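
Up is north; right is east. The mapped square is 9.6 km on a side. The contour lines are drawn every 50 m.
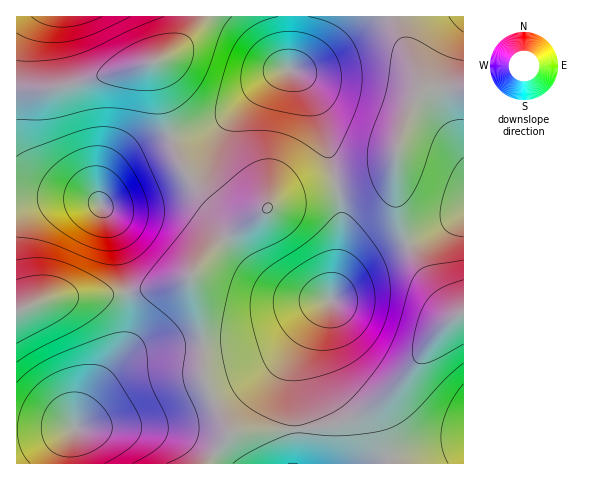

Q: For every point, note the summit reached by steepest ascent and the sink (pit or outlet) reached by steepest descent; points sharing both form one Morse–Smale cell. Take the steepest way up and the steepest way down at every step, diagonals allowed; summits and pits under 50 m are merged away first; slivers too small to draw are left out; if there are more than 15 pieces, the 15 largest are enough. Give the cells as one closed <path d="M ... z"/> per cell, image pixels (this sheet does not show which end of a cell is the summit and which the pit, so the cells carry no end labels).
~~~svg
<path d="M336 186l-34 7-28 10-52 38-22 22-9 13 0 8 12 49 1 43 7 20 19 38 66-6-4-33 0-23 3-10 16-35 20-27 8-42 3-47z"/><path d="M190 276l-15 7-48 10 2 15-2 33-8 15-27 37-13 25-11 28 0 18 139 0 21-27 0-9-17-32-7-20-1-43z"/><path d="M407 244l-29 14-23 16-31 33-13 20-14 28-5 17 0 23 5 34 39-5 20-8 19-12 25-21 41-54 18-15-4 0-18-21z"/><path d="M395 16l-103 1-3 52 11 7 15 25 8 24 14 61 40-10 9-5 8-7 9-37 18-35-1-11-22-52z"/><path d="M153 63l-92 24-45 3 1 112 64-3 18 5 9-25 18-21 24-14 21-7z"/><path d="M291 70l-8 1-11 6-56 47-45 14 6 19 14 23 29 31 9 6 10 2 10-1 14-6 20-13 54-13-20-80-13-24z"/><path d="M126 292l-73 6-37 14 1 152 50-1 3-22 9-23 13-25 27-37 8-15 2-33z"/><path d="M171 137l-21 7-24 14-16 17-9 20-1 8 12 21 4 14 11 54 34-5 27-9 34-37 37-26-20 4-10-2-9-6-20-19-15-20-8-15z"/><path d="M463 312l-9 5-13 12-41 54-25 21-19 12-20 8-38 5-1 34 79 1 24-10 63-12z"/><path d="M292 16l-94 1-3 11-10 13-17 15-14 6 18 75 25-5 19-8 51-44 22-11 3-33z"/><path d="M197 16l-180 0-1 73 30 1 15-3 101-28 23-18 12-17z"/><path d="M81 199l-38 0-27 3 1 109 36-13 74-6-6-35-9-33-13-20z"/><path d="M463 88l-28 0-11 4-9 10-12 25-7 26-1 36 4 28 10 27 31-16 24-15z"/><path d="M396 158l-2 6-8 7-9 5-40 11 5 24 0 28-10 61 22-25 11-9 43-23-10-32-3-22z"/><path d="M463 16l-68 1 3 12 22 52 0 14 6-4 9-3 29 0z"/>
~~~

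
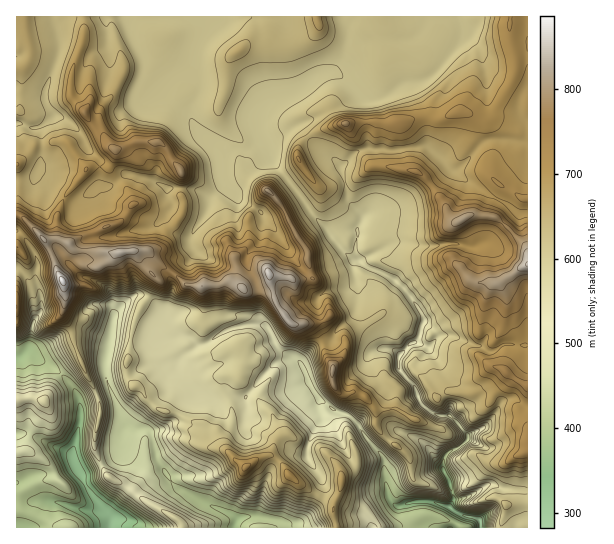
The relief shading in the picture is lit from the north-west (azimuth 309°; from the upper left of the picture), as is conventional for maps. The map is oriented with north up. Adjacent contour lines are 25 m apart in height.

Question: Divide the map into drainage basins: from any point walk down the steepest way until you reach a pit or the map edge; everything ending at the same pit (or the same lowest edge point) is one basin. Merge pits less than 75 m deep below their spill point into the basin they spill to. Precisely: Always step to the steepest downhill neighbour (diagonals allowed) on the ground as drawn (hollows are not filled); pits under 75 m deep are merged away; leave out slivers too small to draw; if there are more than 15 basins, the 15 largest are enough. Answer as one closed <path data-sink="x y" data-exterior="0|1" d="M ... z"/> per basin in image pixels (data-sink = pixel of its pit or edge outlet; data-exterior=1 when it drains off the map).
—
<path data-sink="479 519" data-exterior="0" d="M527 16l-510 0-1 227 11-14 7-1 11 12 17 0 15 11 33 2 24-2 23 28-9 19-7 8-8 19-6 37 0 11 2 8 10 6 19 22 19 4 13 8 11 3 3 6 0 8 7 9 18 5 16 15 20-11 8 0 4 3 10 14 12 11 19 12 17 7-2 14 4 11 190 0z"/><path data-sink="234 527" data-exterior="1" d="M58 239l-12 1-1 2 10 19 2 12 7 10 1 20-4 11 11 17 7 26 21 46 0 14-5 20 0 12 12 26 26 16 14 12 30 16 6 9 152 0-2-11 2-14-17-7-19-12-12-11-10-14-4-3-8 0-20 11-16-15-18-5-7-9 0-8-3-6-11-3-13-8-19-4-19-22-10-6-2-8 0-11 6-37 8-19 7-8 9-19-23-28-16 2-41-2-10-8z"/><path data-sink="110 527" data-exterior="1" d="M34 228l-7 1-8 9-3 7 0 2 9 10 0 6-9 15 0 249 166 1-1-5-4-4-30-16-26-20-12-6-10-18-4-10 0-12 5-20 0-14-21-46-7-26-11-17 4-11-1-20-7-10-2-12-10-20z"/>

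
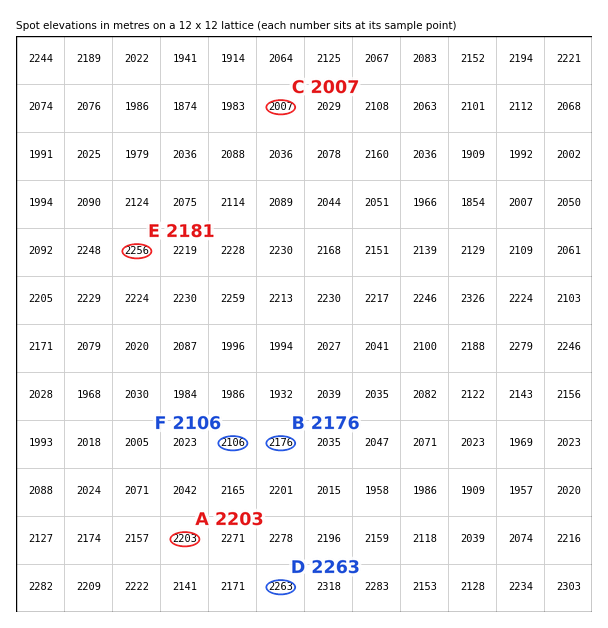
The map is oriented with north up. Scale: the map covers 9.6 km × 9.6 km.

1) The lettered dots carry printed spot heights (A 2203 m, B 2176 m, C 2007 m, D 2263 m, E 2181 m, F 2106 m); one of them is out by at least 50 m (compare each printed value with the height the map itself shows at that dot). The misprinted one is E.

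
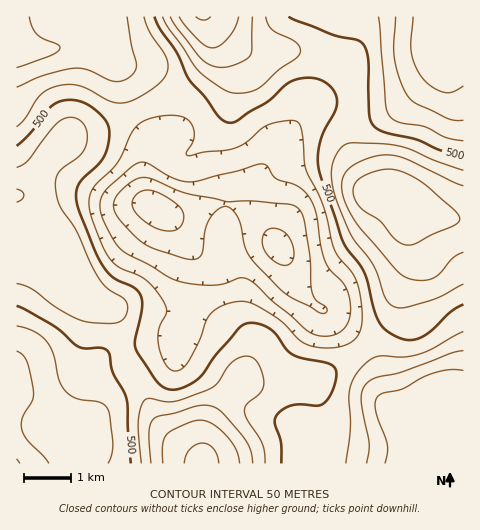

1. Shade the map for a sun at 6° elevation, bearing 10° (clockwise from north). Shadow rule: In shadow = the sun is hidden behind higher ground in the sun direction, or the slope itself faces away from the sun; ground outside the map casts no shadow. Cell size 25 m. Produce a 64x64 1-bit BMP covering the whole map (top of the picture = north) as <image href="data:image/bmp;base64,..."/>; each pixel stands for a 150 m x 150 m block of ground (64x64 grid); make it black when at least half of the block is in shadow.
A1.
<image width="64" height="64" href="data:image/bmp;base64,Qk0+AgAAAAAAAD4AAAAoAAAAQAAAAEAAAAABAAEAAAAAAAACAAATCwAAEwsAAAIAAAAAAAAA////AAAAAAAAAAAAAAAAAAAAAAAAAAAAAAAAAAAAAAAAAAAAAAAAAAAAAAAAAAAAAAAAAAAAAAAAAAAAAAADAAAAAAAAAAfAAAAAAAAAD/AAAAAAAAAf/AAAAAAAAD/+AAAAAAAAP/4AAAAAAAA//wAAAAAAAB//AAAAAAAAD//4AAAAAAAH//wAAAAAAAf//hgAAAAAA////AAAAAAAAP/8AAAAAAAA//wAAAAHAAD/wAAAAA+AAPAAAAAAD8AcwAAAAAAPwD8AAAAAAA/gPwAAAAAAD+AAAAAAAAAP8AAAAAAAAA/wAAAAAAAAH/gAAAAAAAAf+AAAAAAAAB/4AAAAAAAAH/AAAAAAAAA/4AAAAAIAAH/gAAAAD4AA/+AAAAA/wA//wAAAAH/AH//AAAAH//Af/wAAAA//+A/+AAAAH//8AfgAAAAf//4A8AAAAB///gAAAAAAAPwAAAAAAAAAAAAAAAAAAAAAAAAAAAAAAAAAAAAAAAAAAAAAAAAAAAAB4AAAAAAAAAPgAAAAAAAAA/AAAAAAAAAD8GAAAAAAAAf44AAAAAAAB/jgAAAAAAAH/AAAAAAAAA/8AwAAAAAAD/wDgAAAAAAf/AOAAAAAAB/4AAAAAAAAH/gAAAAAAAAf8AAAAAAAAB/gAAAAAAAAH+AAAAAAAAAfwAAAAAAAAB+AAAAAAA=="/>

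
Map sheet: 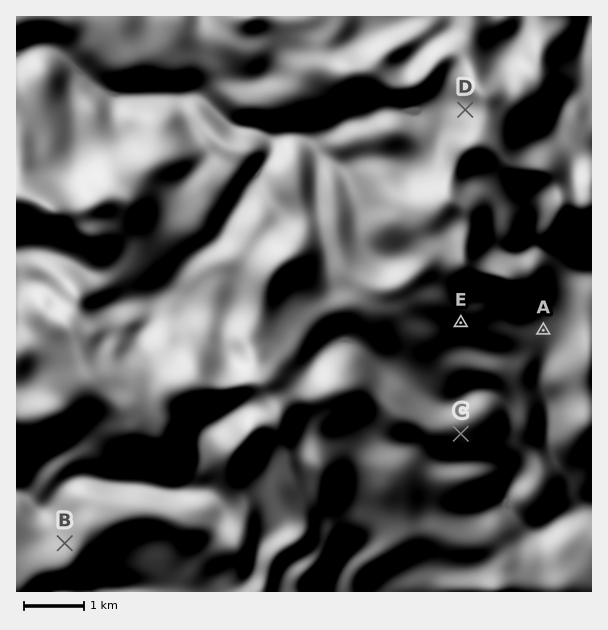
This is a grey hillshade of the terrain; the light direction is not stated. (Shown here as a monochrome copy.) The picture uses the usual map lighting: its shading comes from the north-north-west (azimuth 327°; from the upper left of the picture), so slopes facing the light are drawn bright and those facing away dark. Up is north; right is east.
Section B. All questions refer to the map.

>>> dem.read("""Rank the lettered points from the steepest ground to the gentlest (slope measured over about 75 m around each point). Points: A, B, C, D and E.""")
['D', 'B', 'E', 'C', 'A']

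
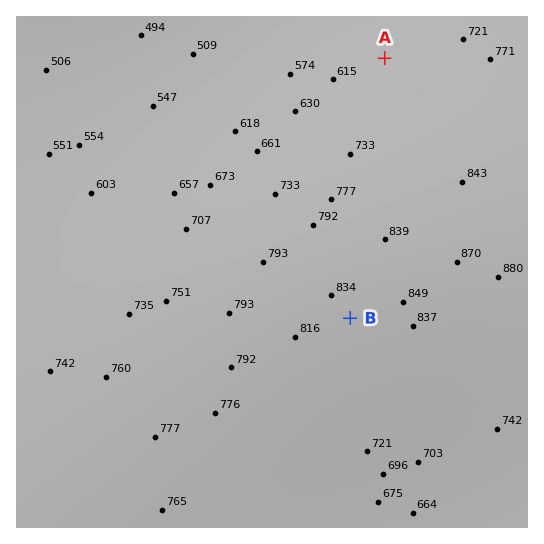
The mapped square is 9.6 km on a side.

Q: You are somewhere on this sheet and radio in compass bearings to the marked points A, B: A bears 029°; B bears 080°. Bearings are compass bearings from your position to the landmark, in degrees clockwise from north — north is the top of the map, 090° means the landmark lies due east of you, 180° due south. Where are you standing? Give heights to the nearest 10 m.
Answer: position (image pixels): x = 229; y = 339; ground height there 790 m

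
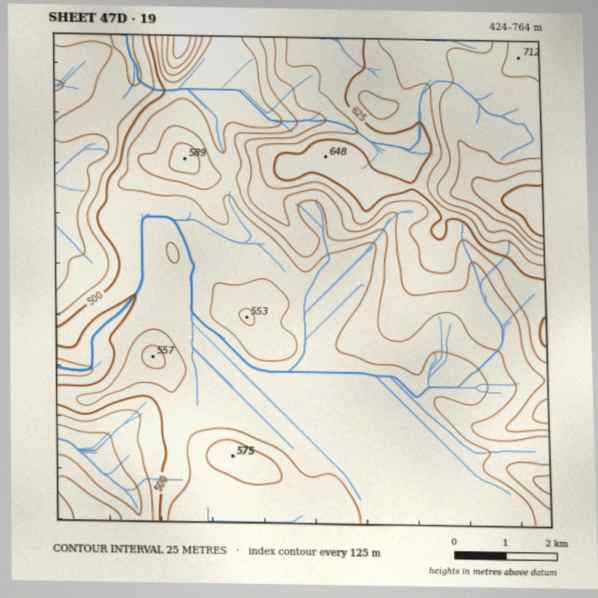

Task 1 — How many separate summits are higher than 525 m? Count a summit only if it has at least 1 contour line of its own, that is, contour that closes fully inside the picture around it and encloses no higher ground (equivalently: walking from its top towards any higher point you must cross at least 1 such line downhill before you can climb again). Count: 6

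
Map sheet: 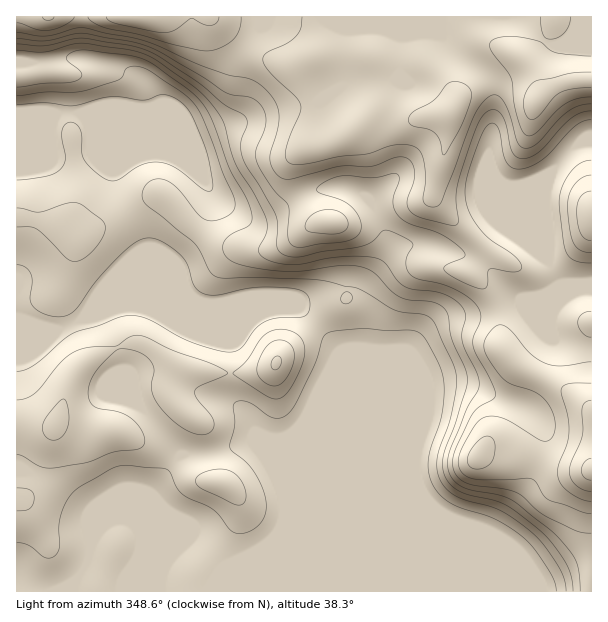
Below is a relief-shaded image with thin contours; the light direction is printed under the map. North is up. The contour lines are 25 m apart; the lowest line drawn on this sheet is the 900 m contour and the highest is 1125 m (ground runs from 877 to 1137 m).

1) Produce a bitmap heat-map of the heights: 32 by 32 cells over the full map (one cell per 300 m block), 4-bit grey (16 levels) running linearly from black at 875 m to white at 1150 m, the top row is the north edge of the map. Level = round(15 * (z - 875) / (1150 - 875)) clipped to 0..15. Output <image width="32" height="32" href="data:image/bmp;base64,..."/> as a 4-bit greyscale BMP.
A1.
<image width="32" height="32" href="data:image/bmp;base64,Qk12AgAAAAAAAHYAAAAoAAAAIAAAACAAAAABAAQAAAAAAAACAAATCwAAEwsAABAAAAAAAAAAAAAAABEREQAiIiIAMzMzAERERABVVVUAZmZmAHd3dwCIiIgAmZmZAKqqqgC7u7sAzMzMAN3d3QDu7u4A////AAAAAAABERERERERERERETYBEAAAARERERERERERERJGEhAAAAARERERERERERETViIQAAAAASERERERERERNXcyEAAAABIiERERERESJGeIMyEAABIjMhERERESNWZ4mjMiIRESMyERERERE3mZiawzMzIiIiIREREREROKqZmsNERDMiIiERERERESaZmImzREMzIzMhEREREREUiYiJs0QzIiMzISIRERERE2d3irI0MiIzMyI0IRERERNXiZmhIzMiMzMzRUERERETaJmIgRIzMzMiEjVCERERJHmYd4EREiIiEREjMhEREjV4h3eBERERERERERIiIjNFaHd3gSIhERERERESIzNFVnh3d3EiIhEREjMzMzM1Z3iIiHdyIzIRESNEVmZVVneIiId4kjMzIhIjRVeJiHd3iJh3eKMzMzIjMzRXmqmHiZmHd3mzMzIiMzIjV4mYeJu5d3d5siIiIjMhJHmYh3ibund3eaERIREiETaKqpmZmsqHiHiRERERERJHiry7u6vLh5qXcRERERESV4q7zMzMzJisuXERERERE2eJu7zMzN25vtuSIiIiETV4mru7vMzNy87txURDMiRomau7u7u7zMvN7uVUQzNXmqq7zLu7u7u83d3Xh2Z4m7u7u7u7u7u7zNzMy8urzN3My6u7u7u7u8zMzM"/>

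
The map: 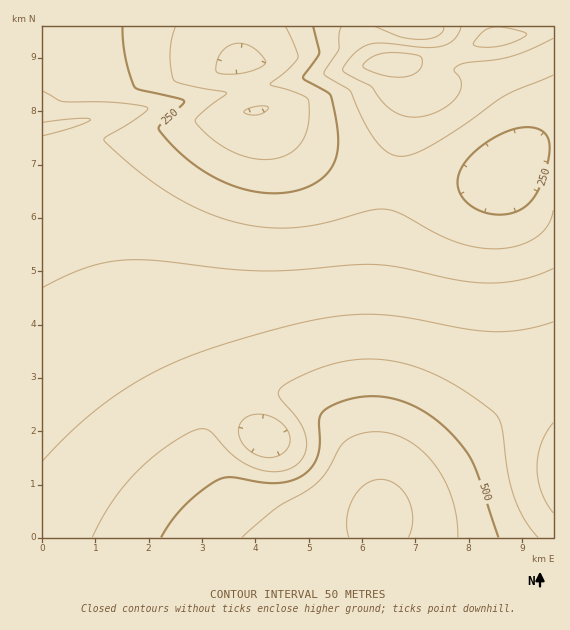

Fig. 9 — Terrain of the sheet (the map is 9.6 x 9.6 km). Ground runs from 140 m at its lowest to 610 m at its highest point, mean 370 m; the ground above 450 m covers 17.6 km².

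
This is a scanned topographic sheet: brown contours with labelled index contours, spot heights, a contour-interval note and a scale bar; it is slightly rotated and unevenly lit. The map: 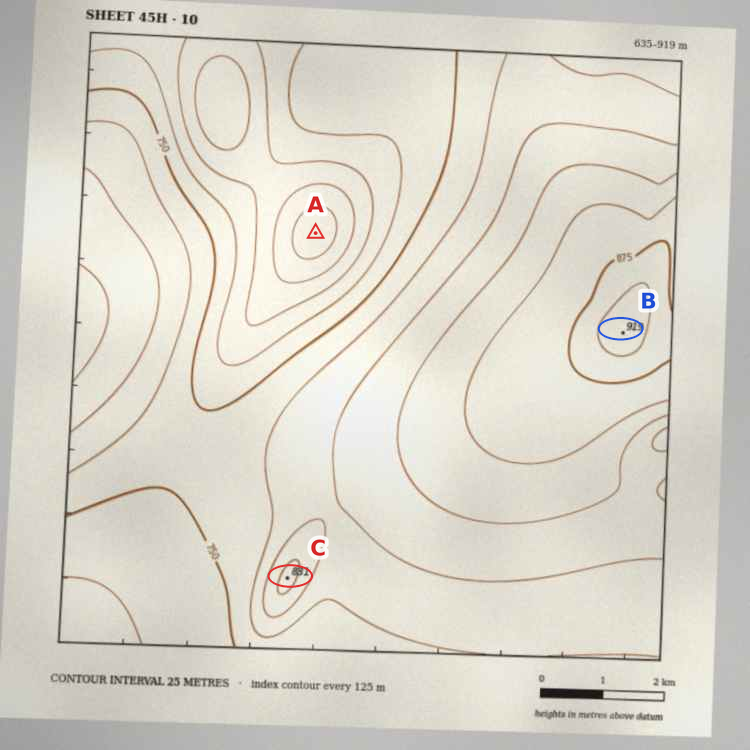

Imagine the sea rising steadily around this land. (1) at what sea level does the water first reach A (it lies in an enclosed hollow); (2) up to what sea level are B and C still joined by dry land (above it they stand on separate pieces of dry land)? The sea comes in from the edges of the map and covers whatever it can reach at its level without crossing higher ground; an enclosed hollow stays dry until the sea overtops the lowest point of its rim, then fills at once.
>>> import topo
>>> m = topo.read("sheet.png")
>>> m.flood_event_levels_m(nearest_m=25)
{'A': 700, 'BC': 800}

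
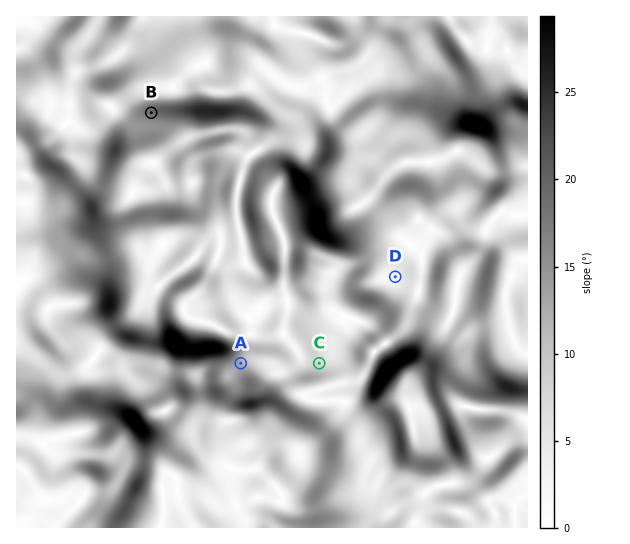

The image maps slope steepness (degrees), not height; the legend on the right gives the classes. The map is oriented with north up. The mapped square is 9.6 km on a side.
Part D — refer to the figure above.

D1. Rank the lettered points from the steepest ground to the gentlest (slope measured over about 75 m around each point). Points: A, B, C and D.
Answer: B A C D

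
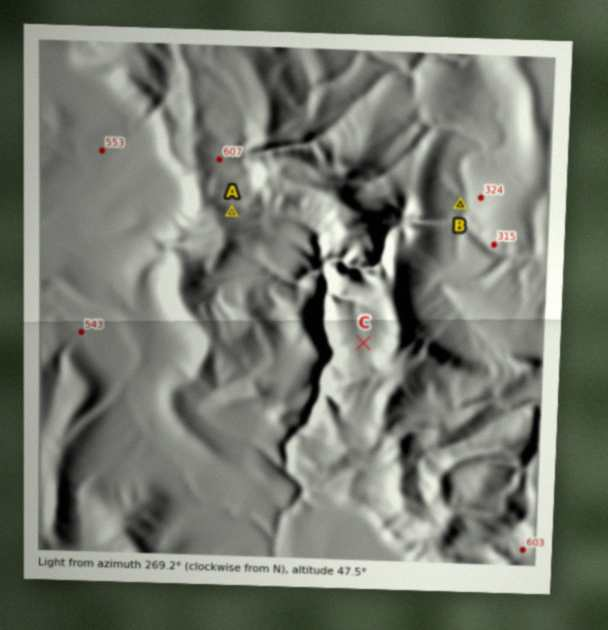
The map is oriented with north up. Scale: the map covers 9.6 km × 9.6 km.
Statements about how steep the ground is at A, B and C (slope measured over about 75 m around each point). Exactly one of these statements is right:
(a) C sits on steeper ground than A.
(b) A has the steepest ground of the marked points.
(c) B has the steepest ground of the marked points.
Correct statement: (b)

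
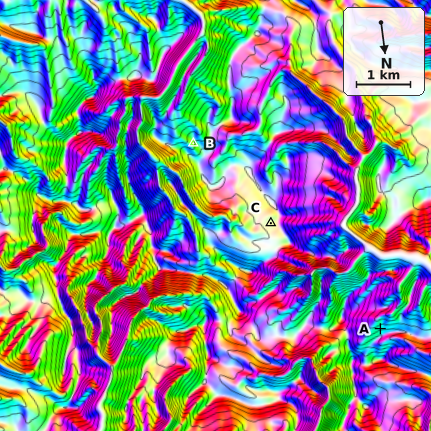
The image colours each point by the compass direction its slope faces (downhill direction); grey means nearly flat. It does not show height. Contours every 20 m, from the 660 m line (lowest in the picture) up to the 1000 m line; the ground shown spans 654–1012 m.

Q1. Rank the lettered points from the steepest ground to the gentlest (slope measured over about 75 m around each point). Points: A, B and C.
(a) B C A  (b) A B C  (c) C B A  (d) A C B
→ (b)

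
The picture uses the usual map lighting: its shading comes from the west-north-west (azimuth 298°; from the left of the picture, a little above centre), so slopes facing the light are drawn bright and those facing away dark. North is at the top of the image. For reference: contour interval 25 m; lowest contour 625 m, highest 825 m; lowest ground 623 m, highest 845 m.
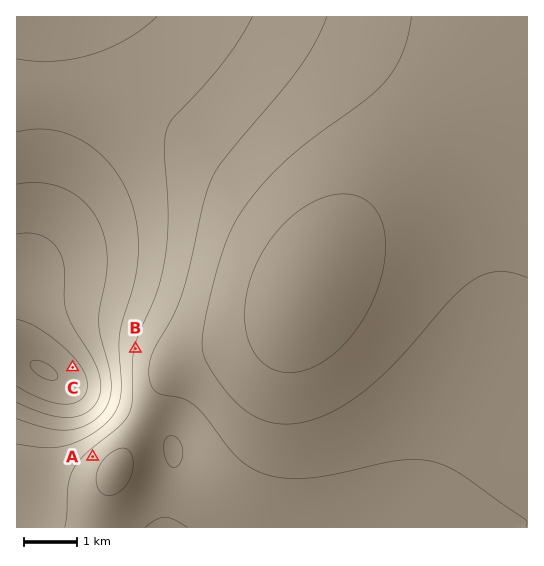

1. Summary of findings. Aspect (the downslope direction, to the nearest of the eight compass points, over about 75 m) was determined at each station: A NW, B W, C SW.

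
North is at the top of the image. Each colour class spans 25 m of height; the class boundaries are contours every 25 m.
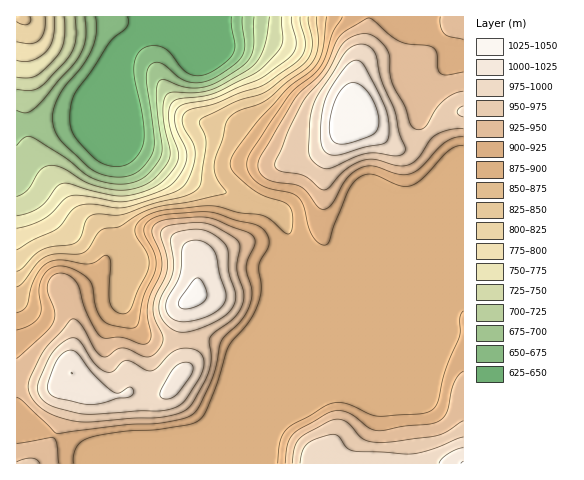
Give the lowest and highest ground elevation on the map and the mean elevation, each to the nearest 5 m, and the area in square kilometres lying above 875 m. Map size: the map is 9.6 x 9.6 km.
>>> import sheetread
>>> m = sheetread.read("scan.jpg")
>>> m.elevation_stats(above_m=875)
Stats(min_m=625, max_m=1050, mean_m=870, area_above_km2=64.6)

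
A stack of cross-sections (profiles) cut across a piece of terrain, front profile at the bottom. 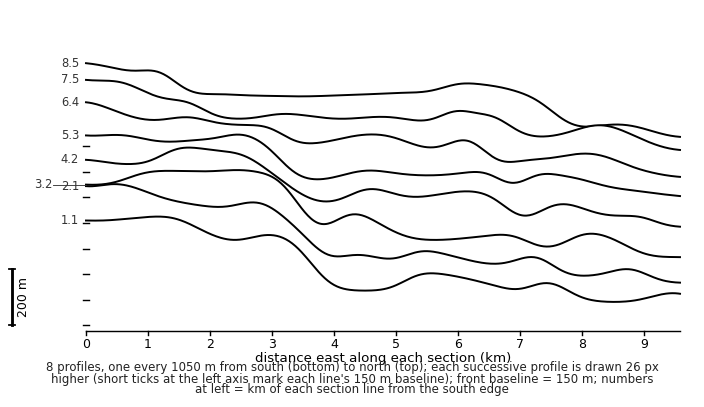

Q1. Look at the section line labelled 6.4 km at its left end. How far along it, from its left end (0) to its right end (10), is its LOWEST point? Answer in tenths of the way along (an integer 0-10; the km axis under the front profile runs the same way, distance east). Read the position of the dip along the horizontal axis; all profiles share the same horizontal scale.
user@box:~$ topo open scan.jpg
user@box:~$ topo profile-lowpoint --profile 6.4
10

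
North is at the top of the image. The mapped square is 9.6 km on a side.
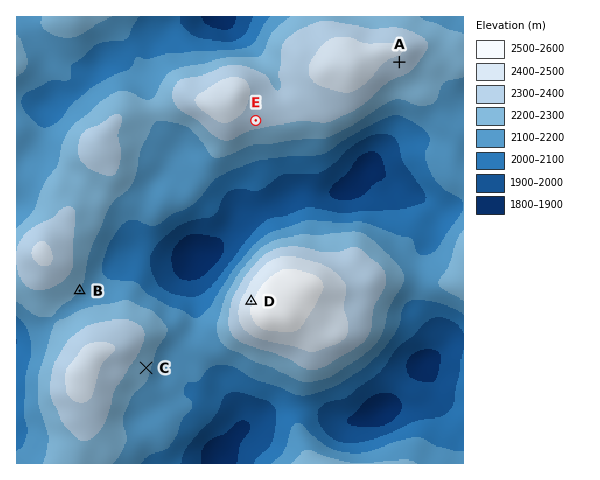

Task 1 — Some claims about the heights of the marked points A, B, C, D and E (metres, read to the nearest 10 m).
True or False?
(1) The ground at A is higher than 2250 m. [True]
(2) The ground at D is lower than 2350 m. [False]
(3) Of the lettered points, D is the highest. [True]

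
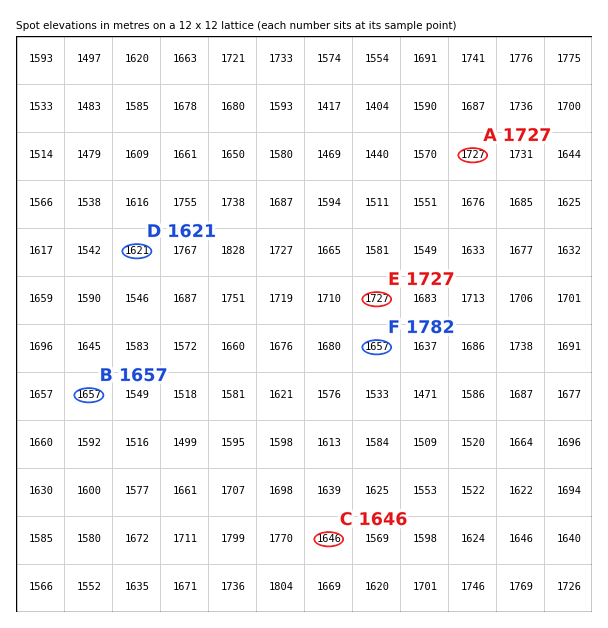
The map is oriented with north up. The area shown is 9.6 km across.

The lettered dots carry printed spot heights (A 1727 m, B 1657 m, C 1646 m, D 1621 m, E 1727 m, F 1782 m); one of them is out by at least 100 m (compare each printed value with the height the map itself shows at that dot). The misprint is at F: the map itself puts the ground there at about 1657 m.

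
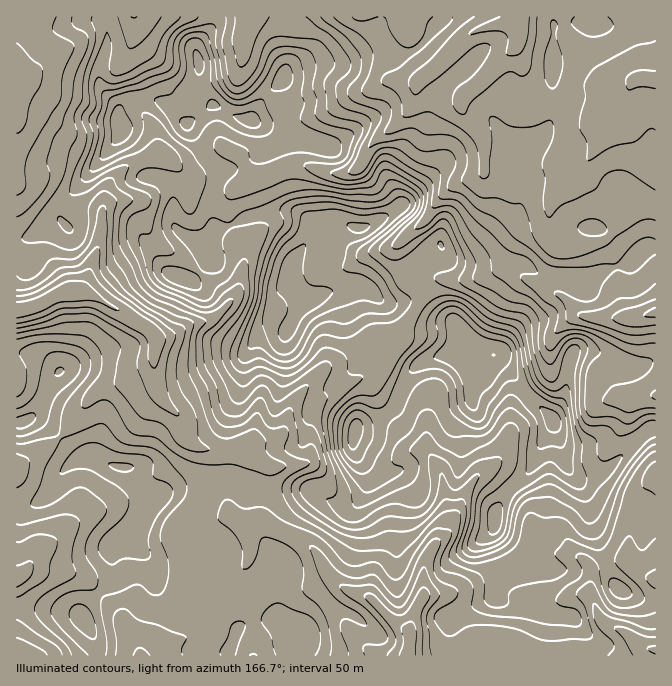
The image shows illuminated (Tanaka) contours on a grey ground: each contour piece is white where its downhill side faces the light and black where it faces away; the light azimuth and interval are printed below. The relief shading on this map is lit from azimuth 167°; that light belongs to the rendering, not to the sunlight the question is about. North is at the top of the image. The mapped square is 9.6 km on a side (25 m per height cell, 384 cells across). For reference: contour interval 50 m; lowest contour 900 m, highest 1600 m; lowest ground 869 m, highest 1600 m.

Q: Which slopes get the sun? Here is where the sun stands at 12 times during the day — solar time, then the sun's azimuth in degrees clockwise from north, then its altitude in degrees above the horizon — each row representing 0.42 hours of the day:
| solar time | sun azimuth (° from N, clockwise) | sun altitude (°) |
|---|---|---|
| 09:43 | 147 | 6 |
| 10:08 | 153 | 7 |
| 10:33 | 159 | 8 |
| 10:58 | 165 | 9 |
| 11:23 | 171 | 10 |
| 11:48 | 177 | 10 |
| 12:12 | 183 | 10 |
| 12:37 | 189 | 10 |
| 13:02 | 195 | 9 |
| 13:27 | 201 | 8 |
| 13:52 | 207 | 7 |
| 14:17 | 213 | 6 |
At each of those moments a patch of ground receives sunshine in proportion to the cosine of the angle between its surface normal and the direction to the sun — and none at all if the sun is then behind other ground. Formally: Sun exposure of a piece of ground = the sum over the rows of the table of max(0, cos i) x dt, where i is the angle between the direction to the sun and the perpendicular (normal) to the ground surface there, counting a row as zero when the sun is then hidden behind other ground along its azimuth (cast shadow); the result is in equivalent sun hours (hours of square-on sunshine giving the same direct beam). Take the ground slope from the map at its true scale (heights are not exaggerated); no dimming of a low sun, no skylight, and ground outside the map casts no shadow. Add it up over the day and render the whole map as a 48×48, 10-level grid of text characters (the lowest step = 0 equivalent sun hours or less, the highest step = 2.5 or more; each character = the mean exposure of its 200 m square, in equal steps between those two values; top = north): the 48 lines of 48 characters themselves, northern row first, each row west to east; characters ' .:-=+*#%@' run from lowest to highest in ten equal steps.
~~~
::::--:        :           .. ..-+=-:..:::-:::::
---==-.       ..              .-+:   ..::-======
=---...     : .             ..:=:  ::  .::-====-
--:..       :-:      .:::....:-.  --  .:::-=====
::::..      .=:    .::--:.. ..   --    :--------
-::::-      :-     =+-.         ::  ...:::::::. 
:.....: :=-. ..   .--:.         .   ....:::-::..
.:..:....-*= :**:...:.             .....:::::..:
.. .-=----+#*+**%%*:               .   .::::. ..
.......*#**#@*--=+=-::.               .::...   .
..::..+@@=.:+=:.::-=-.           ..  .:::.:   ..
:::..=@%:   :=-::::.            ...  ...::.   .:
::..-%%=+#+..::-:.                   ..::. .....
   .+**+==-.....              .      ..:.   .:..
   ::--.  .   .    ..       -#:       ..    ... 
 .-::--:. ::  ..:=-....:: .*@+        .  ....   
:=++=+-:-.:+- .---.  .:-+%@%-            .::.   
=+*#%#-=+-  ==..::.  :---+-    -.             .:
==+@%=:+*+.  -+-::...-:--    .::.            .-=
=+=.::=+++*=..++-:..::.      .:.           .--==
+:    :*#%@@@*=+-::--. ::-:              .::-==+
:      .#@@@@@%- ..---=****=::.           .:::-=
         *@@@%=   :::+%%**%%*: .                
          =*=.   .-:-*###*++-..:-     .         
       ...  .::..-*+**+**+-:.   .-.   .         
-:   .:---  :----#%@@#+=-::.   -=--:-:    ==:   
::.:-=--:. .:=++#%@@@%+:..   -#@%=-=*-   :=-----
..-*#*-... .-+++*#%#%*:..   .+*++==+*+   .-.::::
  =*+:     .-===+#**#::.    :===--=*#*:  .:     
 .--.       :==+##+*+:-     -=+==*++##*: .      
=*=:         :+#%#*#+==:. .-==+=+%@#*++=-:      
@%+.         .+#%*+=:=+=----+*++++%#+-:=*-  .  *
#=:            :::--===+++++=--*#***-::+*-::..*@
-:..=+-. ..       .-:  +%%+=. :+*+*-..-**-:..+%#
..:=****+-. ..:::.     .*#+==+-:++:  .*%%*::=#+-
 .-++=++=. .:------:-:..-+*##+--*+.  +@%#%*=*+-.
.-**==--:.=*+=---===+#*-:+%%#****=. .##**##++=:.
+##+=:. .-**=--:--=+*%@%*####%@#=:::-+=+**+++=-:
***=:   :==--:::::.:+%@@@@%**#%#-..=*=-==***+=--
+=-:..:-=-:.:::::::  :*####*+*#- .+@@+-==*@#+=-=
=:..-===+=:.::---:::..:+**#*=**.-%@@*-::::+#=:-=
:...:=+==+=::::-::::-:.-*##*+++=#@%=----:::=  :=
      -++==--:::::::::..=#%#*+=*#*=-=+***#*+:   
      -*+==-:::::.... .   .*#*:...:----==:.=#*-.
-:::. :===+-::..  .    ..  :%*.  :+%#+=:.  -@@%*
+**+=:.:=++=--::.:-:.  .-=. -+-==+*#%%#+++-.=@@#
*###*+::-+==-::.-==---::.=*-.:--======+****: .*@
=+**++=--==-:..:-==-===-::=*+--=====---====+-..:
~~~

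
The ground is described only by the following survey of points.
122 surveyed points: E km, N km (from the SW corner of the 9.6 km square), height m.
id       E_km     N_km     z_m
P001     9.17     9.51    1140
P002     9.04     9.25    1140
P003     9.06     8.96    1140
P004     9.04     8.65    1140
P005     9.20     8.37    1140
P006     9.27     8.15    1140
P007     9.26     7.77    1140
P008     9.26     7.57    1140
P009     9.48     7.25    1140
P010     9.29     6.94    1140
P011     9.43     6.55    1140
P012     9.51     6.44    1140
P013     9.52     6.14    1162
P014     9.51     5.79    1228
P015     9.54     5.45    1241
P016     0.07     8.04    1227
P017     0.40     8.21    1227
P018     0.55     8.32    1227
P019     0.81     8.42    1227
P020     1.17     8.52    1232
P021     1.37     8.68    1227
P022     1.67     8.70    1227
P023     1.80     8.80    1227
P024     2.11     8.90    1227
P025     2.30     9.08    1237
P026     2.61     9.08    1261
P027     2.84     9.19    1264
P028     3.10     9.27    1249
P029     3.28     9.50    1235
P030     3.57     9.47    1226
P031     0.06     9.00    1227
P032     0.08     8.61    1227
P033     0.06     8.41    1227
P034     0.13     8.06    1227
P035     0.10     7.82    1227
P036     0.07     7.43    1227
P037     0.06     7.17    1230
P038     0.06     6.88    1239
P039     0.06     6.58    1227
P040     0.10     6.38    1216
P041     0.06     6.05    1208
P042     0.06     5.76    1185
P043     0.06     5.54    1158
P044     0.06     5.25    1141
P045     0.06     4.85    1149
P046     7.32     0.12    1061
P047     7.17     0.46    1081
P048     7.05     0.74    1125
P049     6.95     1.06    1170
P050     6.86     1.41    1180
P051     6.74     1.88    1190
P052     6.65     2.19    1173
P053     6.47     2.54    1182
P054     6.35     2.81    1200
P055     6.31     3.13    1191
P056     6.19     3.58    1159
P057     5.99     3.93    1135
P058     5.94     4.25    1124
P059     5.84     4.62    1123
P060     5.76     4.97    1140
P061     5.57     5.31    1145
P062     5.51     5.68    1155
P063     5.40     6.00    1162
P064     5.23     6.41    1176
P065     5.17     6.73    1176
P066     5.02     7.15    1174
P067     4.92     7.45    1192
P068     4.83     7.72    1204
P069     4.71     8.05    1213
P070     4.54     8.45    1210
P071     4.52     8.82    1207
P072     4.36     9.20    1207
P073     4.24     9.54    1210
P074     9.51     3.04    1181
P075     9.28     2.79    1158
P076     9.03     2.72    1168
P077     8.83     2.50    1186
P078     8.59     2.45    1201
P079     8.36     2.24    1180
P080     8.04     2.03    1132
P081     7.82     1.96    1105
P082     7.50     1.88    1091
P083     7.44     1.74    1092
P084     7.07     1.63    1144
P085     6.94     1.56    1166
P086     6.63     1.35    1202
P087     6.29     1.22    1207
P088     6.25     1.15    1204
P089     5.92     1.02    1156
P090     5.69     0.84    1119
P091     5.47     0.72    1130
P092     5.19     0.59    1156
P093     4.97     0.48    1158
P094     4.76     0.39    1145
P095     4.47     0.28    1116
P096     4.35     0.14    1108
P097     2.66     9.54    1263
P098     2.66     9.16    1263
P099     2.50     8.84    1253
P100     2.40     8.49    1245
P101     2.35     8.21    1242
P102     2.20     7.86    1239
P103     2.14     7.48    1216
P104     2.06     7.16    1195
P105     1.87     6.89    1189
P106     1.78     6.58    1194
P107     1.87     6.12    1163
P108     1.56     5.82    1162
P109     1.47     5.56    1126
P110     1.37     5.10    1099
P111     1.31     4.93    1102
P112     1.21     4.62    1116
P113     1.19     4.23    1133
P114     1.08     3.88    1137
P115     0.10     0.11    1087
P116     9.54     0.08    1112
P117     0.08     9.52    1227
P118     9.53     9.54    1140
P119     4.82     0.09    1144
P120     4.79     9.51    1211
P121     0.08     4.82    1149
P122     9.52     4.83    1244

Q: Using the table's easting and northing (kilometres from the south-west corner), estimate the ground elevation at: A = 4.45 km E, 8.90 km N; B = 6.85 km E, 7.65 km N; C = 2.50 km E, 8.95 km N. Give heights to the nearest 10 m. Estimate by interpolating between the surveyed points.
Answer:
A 1210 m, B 1140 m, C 1250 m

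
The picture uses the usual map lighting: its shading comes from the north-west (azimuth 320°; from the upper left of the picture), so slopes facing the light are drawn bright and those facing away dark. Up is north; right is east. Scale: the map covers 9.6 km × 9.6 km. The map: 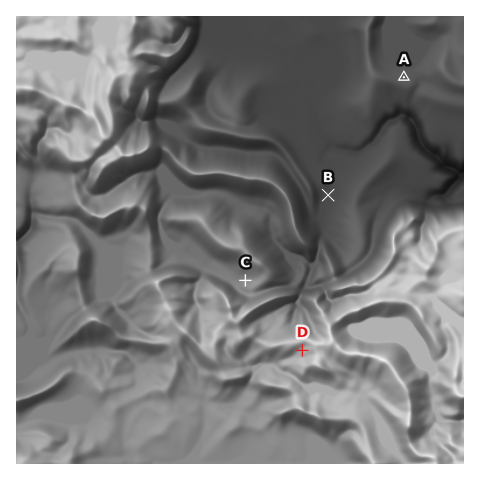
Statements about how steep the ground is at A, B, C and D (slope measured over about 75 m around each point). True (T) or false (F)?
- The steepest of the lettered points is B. F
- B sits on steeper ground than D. F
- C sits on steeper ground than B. T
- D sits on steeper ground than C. T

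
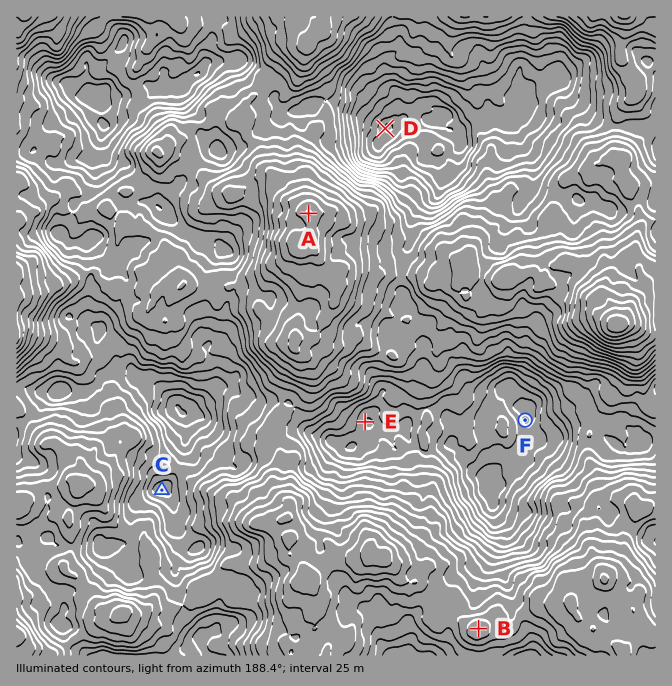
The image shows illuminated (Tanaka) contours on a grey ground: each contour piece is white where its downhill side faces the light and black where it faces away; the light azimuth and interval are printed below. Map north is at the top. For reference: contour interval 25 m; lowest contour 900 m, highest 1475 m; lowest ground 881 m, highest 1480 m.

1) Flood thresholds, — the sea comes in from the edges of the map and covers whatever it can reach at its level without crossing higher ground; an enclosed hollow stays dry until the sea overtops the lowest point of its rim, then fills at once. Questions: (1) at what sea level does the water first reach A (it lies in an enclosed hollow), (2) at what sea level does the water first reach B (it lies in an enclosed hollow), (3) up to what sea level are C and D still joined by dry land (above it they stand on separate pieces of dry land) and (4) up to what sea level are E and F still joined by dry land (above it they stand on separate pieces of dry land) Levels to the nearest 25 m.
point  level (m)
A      1175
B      1100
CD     1225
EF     1325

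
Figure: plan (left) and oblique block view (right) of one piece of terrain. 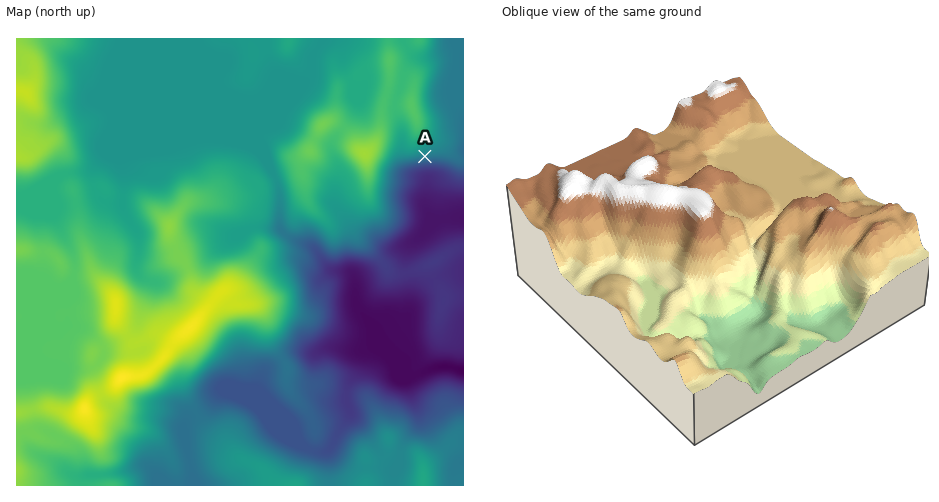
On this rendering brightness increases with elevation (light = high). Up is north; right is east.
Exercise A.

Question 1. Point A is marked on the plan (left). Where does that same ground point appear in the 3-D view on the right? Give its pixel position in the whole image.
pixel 855 274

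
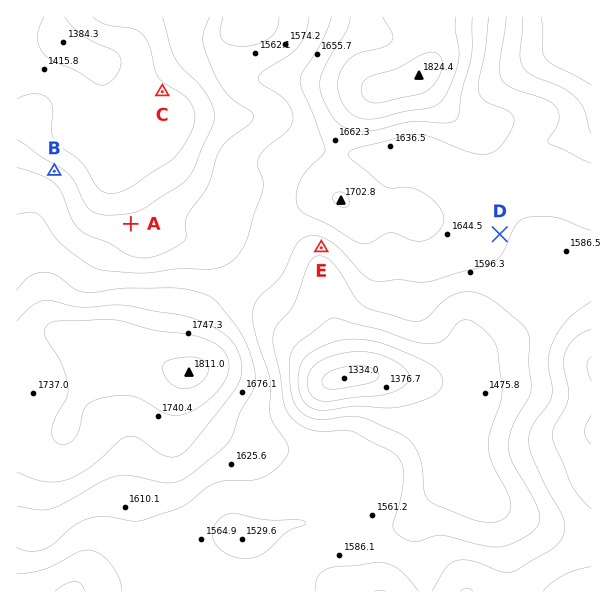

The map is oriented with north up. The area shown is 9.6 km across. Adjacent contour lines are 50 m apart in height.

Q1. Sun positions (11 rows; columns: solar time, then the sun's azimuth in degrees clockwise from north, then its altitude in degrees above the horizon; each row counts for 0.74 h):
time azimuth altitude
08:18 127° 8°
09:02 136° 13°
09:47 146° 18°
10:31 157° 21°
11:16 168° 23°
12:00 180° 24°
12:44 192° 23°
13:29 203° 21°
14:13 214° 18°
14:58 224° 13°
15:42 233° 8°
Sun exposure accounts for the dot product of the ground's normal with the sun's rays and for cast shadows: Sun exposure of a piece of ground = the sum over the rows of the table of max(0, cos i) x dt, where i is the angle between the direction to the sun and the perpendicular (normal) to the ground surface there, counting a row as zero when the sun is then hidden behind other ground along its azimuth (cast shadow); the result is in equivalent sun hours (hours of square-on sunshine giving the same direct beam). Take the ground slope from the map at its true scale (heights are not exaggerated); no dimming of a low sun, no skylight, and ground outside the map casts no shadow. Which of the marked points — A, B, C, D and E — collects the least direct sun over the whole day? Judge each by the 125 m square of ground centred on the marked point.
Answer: B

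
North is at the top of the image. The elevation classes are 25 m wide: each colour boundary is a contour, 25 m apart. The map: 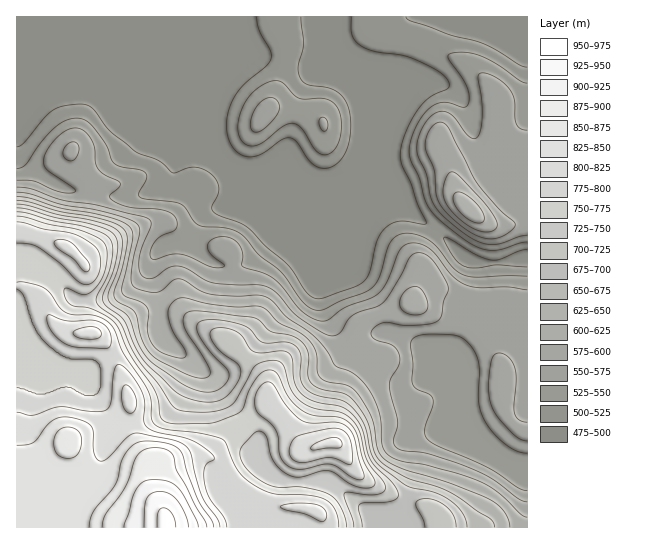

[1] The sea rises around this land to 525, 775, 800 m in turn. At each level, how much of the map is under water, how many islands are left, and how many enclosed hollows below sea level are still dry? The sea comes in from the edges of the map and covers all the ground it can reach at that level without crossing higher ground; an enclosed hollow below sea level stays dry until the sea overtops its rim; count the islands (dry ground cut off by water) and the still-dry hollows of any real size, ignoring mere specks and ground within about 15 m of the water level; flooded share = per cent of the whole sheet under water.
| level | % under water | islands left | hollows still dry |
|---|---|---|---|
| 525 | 33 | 1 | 0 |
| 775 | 84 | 1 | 0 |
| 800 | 90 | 2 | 0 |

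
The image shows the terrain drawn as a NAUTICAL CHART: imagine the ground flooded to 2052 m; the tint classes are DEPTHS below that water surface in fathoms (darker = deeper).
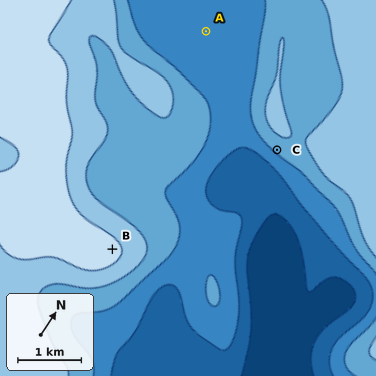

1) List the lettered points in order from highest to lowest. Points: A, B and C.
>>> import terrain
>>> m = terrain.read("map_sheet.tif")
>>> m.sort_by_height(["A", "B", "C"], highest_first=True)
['B', 'C', 'A']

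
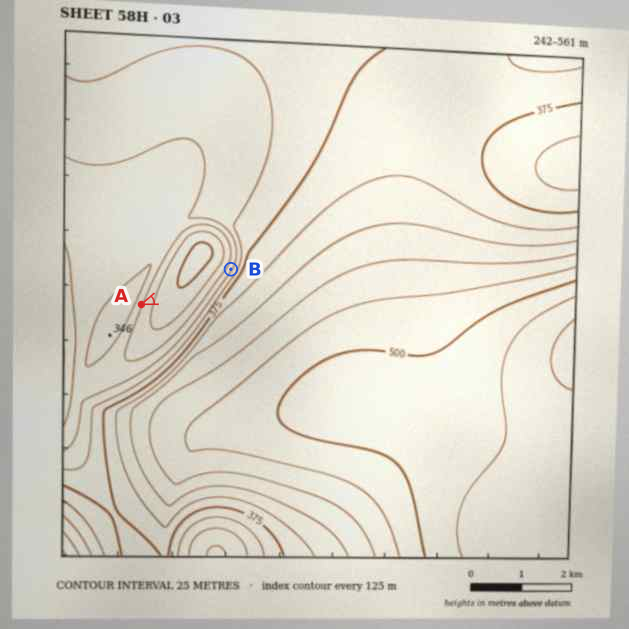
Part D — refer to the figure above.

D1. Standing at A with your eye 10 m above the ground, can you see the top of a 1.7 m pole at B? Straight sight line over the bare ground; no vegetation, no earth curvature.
yes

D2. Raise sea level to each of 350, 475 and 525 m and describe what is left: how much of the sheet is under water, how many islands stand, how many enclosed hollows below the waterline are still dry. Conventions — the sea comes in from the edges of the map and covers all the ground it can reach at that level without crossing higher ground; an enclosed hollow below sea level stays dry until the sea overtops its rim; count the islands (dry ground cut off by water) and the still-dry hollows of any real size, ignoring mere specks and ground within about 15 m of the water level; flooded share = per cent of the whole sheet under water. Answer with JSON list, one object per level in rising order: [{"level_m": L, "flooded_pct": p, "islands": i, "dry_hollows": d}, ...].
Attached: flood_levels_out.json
[{"level_m": 350, "flooded_pct": 23, "islands": 0, "dry_hollows": 0}, {"level_m": 475, "flooded_pct": 71, "islands": 0, "dry_hollows": 0}, {"level_m": 525, "flooded_pct": 92, "islands": 0, "dry_hollows": 0}]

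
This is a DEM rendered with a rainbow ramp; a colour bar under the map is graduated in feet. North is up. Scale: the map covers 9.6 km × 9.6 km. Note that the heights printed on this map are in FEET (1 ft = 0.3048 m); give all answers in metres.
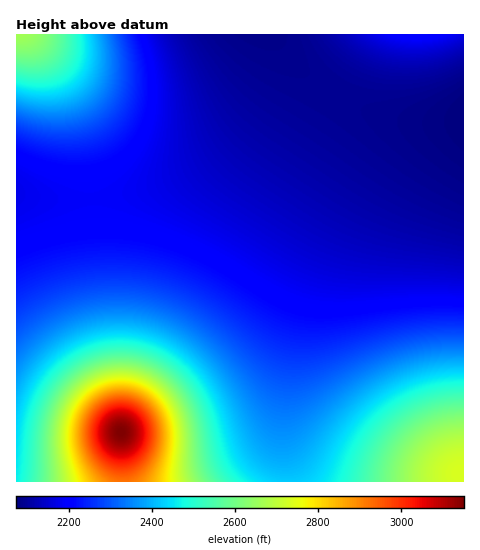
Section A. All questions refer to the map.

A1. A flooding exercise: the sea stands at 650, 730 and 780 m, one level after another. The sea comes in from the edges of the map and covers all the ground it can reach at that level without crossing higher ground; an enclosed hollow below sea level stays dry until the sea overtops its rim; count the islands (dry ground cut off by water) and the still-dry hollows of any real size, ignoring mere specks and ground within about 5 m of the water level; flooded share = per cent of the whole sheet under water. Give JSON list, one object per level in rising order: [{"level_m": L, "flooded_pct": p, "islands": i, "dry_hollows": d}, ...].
[{"level_m": 650, "flooded_pct": 23, "islands": 0, "dry_hollows": 0}, {"level_m": 730, "flooded_pct": 74, "islands": 0, "dry_hollows": 0}, {"level_m": 780, "flooded_pct": 87, "islands": 0, "dry_hollows": 0}]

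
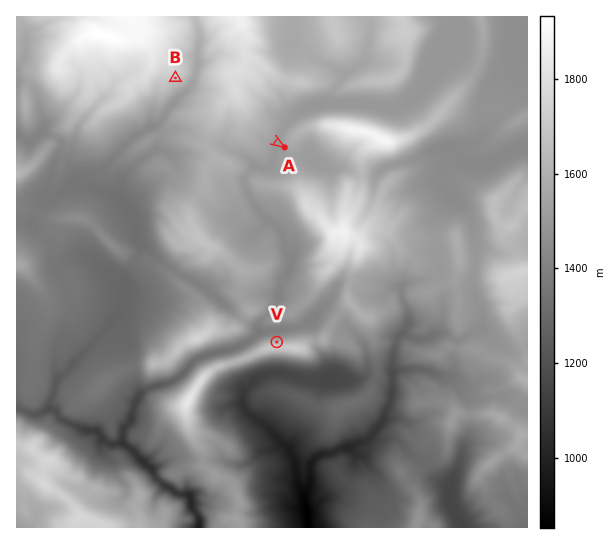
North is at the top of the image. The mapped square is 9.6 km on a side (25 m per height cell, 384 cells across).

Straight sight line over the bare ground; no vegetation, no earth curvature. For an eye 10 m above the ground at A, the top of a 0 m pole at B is hidden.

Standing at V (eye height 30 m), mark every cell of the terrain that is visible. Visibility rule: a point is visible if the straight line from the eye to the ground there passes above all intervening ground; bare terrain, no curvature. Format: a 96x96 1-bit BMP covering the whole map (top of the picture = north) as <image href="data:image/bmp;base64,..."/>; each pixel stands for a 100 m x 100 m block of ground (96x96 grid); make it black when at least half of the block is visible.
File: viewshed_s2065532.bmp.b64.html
<image width="96" height="96" href="data:image/bmp;base64,Qk2+BAAAAAAAAD4AAAAoAAAAYAAAAGAAAAABAAEAAAAAAIAEAAATCwAAEwsAAAIAAAAAAAAA////AAAAAAAAAAAAAAAAAAAAAAAAAAAAAAAAAAAAAAAAAAAAAAAAAAAAAAAAAAAAAAAAAAAAAAAAAAAAAAAAAAAAAAAAAAAAAAAAAAAAAAAAAAAAAAAAAAAAAAAAAAAAAAAAAAAAAAAAAAAAAAAAAAAAAAAAAAAAAAAAAAAAAAAAAAAAAAAAAAAAAAAAAAAAAAAAAAAAAAAAAAAAAAAAAAAAAAAAAAAAAAAAAAAAAAAAAAAAAAAAAAAAAAAAAAAAAAAAAAAAAAAAAAAAAAAAAAAAAAAAAAAAAAAAAAAAAAAAAAAAAAAAAAAAAAAAAAAAAAAAAAAAAAAAAAAAAAAAAAAAAAAAAAAAAAAAAAAAAAAAAAAAAAAAAAAAAAAAAAAAAAAAAAAAAAAAAAAAAAAAAAAAAAAAAAAAAAAAAAAAAAAAAAAAAAAAAAAAAAAAAAAAAAAAAAAAAAAAAAAAAAAAAAAAAAAAAAAAAAAAAAAAAAAAAAAMAAAAAAAAAAAAAAAHAAAAAAAAAAAAAAADwAAAAAAAAAAAAAAD+AAAAAAAAAAAAAAAf4HwAAAAAB4AAAAAP//8QAAAD/4AAAAAH///wAAAYfwAAAAAD///4GAAYHwAAAAABn//8eAD4HgAAAAAB3//+8AA4HgAAAAACR9//4AAYPgAAAAADAcf/wAAIPgAAAAAHAOf/gAAAPwAAAAAfAf//AAAAPgAAAAA+H///AAAAPgAAAAB+H///gAAAfgAAAAD+H///gAAAfgAAAAH/////4AAIfgAAAAP//////AAMfAAAAwN/8H/z/gAccAAAByGP4D//7mAYMAAAT6HzwA//7EAYDwAHj4H/gA//4AAYDgB/H4A8AD//QAAYHAP+PwAgAD//AAAYHB/8PwAAAB/4AAAQHj34/gAAAB/wAAAAHjz//AAAAD/wAAAAGDgD+AAAAH/gAAAAMDgB8AAD7H+AAAAAcDAB4AAH/P+AAAAAcDADwAAP+f8AAAAAcDABgAAP//4AAAAAYDB/AAAP//4AAAAAAD/+AAAH/8AAAAAAAD/8AAAH+AAAAAAAAD/4AAAH+AAAAAAAAA+wAAAH+AAAAAAAAAewAAAD4AAAAAAAAAPAAAABAAAAAAAAAAHAAAAADgAAAAAAAACAAAAAHwAAAAAAAAAAAAAAP4AAAAAAAAAAAAAGf8AAAAAAAAAAAAAP/8AAAAAAAAgAAAAf/8AAAAAAABgAAAA//8AAAAAAABgAAAB//4AAAAAAABAACCAB/+AAAAAAABAGD/wA//AAAAAAAAAjA/wAf/gAAAAAAABxgf4AP/wAAAAAAAC5g/8AR/4AAAAAAAD54P+AR/8AAAAAAAB58D/Az/AAAAAAAAB98D/AHMAAAAAAAAA//B/AAYAAAAAAAAA//x4ABwAAAAAAAAAf/9+ABAAAAAAAAAAf///AAAAAAAAAAAAP///gDAAAAAAAAAAD///gDgAAAAAAAAAAwD/gPAAAAAAAAAAAAD/gHAAAAAAAAAAAAADgHAAAAAAAAAAAAAgA8AAAAAAAAA="/>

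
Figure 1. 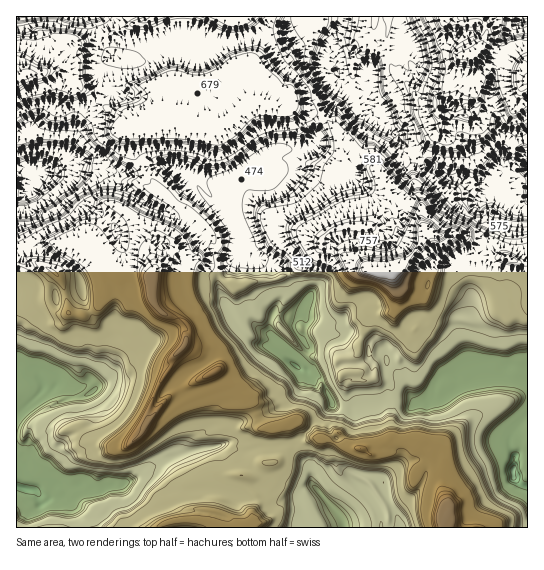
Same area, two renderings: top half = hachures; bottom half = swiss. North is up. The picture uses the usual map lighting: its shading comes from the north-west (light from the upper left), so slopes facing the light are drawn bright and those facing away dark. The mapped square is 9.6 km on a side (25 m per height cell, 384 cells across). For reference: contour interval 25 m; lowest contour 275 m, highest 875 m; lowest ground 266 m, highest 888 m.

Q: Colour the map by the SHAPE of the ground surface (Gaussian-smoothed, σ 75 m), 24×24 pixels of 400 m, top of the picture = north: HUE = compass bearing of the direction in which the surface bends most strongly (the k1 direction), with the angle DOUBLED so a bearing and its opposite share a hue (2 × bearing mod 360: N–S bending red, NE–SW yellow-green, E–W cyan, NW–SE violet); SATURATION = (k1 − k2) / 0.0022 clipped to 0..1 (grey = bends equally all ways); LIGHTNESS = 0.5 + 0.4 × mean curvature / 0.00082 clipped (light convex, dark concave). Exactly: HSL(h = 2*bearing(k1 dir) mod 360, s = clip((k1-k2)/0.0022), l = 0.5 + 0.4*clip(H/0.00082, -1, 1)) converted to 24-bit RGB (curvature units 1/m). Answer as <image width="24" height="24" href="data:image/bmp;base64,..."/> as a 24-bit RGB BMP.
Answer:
<image width="24" height="24" href="data:image/bmp;base64,Qk32BgAAAAAAADYAAAAoAAAAGAAAABgAAAABABgAAAAAAMAGAAATCwAAEwsAAAAAAAAAAAAABywgtbMUkBdszjVYFeJHukjdN7bv1rf/0tb5p8rijWrY4q72pkPrUnyRyz2EYRpelbJ2gTlyIz+VqfKeued9GZpPwsDuhm/ugClDhodLUHdPIKIYd9gNgBJU6pGrX4JEY3Uve1ouWWgwkVg/37RWHrJtZABIhMasbJt6bhmhD/BFOeRg7pSDXNpvJn0neRo4fpyrfTlSs1MVYEIQUVELCEgAFWkt25LJsY2+f3eSeHWqm2J/3cKbFg1mqKQmdV0dTkEIBUYVxuWDXJNnk+Jwzjs9ozRhRwNGaDJH4jV0hVTahYr28ND78sGrC0kbESwHPlIGoVcJmn1qg5tLunZGlQJ0MNyFrL3/0tn5dnrpR86TfY6FtORwZrcqhx9/LUm9qXLxTZXj0+L2YJTKFpHA/8zoxXbpHX2hZZbMQqvNlite6W/2qXX8APfqzuP9ZsjsnmXYs7X2tbr3kpzy+9Dm6xWOE0UzR2J/G31OXNefPM1kzULFiDqMIYB0/8zPkU3lYDvaM1PdQdnISOFfEsOd7Mr1ACE1mjwAOlAb3eUIEi8EOzYL0DwT1HTO8bfsGL69eHCIWnZEYV0gICgLnIUfIYtH/8uKL0aFyUpoQ4Q9iMayiGjcoPDLMgs6TwA52+x7Rsw6T8Rd6iByH3hRL3EubJwi18ki2iJ/dlpEWC8guJosJZcwHWdBOdlgwVnc+GlHDqxz/7PvReWhN8XUmBIeOg0zOLHNxOGhhsuCdjKAx38f3BMPLGc3fHpodW1Dcn5YxRplLSLWeujFeKHXebDNdpeHDjoq/7yzT6HNnO6rqSR5SDMSiwQKASWfd+Zv1UiryWQnSxY+3PTWFkLmvEPjHxfEY4fkjx7LYaDdZ27T2GNMj95BKVkrTx4Ww5giUv+O6qpcLsQkhCJFeBadbv+NDxRo1J98URgi6Xae+9ZkKWk43aGNI05mjlCTzjtLZUraeHSFNWaajuuE+yvBUyTjRETmzf7NZTR7qu5fLwQieZchuGJM1ms8BSku5EdkZ/ItLREN/qVEFcTySuhlUzqwLzdjo8OYfn6JbUdUuII6MuAaXNEVhYCLMyR/9frRMTNmz7wPFUb/1ND7a0L/7UDlog9VBzQR82R1aiLizf7TFa9w1bJjTDCbQniue5h1fHhkM3vf/xwE1Qd2gcCeeoyQNmyT7cumYzavoJD5ELUsUEInWC8gcTYM5m/LNojql/X5z/b8uJDy/8PlcbEVCSoaZ4pyfjvkcM3/rXPfiJn90K7liJiYS1OOXZlWt7BUxO/ZchFWlGfzWU99wxXBQkDfh97NiInmYJEqeoQiKEAY+jBr6c/8zcz/NsX/Y8jcdkTCHXFfzUubzDpF2FiHpUJ6rfHkJLrwiA4Niea+jRRsVEZ7pdbvM6K+a6HOymbRYGTTzXK9QY2VDOK7tfiqtZs0bAtSu7k2YIUfBicthrElNrhyanjo0vT5YgAQq2oYg+quchcyf253a4CDIacmtyKwwUlRKn8n1F27zEKXgrB7SP/Z6V1TpyNNURtajGU7o9taNRlgHi8VZqMeyqMWPS4PzLUWhNeCYhs2cTwrW3ciVnxWgH99W3dqM5NotY2GUm5I3LlCyvzZlR0AVQcPPhIFydodP3JjvN1aUWscF3QYbWwakIYSt2sTVdIYcT4LVzkUeZ805cyDGqYpJl0rentdK4hX2TFKdqaGjP/Fug+byh5ngQgiW+BfrdAvNhhz93QzM2Xk4ynnHru8Kbrl2sDyrajgpZ3hl5/hoLngu6fT6HjKiRebh5kRLsEeDrdUs/bPoCIzLgUcexUq6vXGlkHC4IG3LRGX4usqHUNxMtqdKZrnOrapTduzzYnKj3+GgICEe3+Bg3x8rYGgpXvgu7rpPr7xi/vmqyRTWykvhhaHXs3i//mUWxunnuA3TgWC+efSrTrSILTNvNnpFMrxP29QIFfizpLGgnuIf3yVe4WFe4F8gIZ8qNzJi/XwXA97fi1DTjR0eup0JKvi81qnsoLK69u7ABRc8pSUxMT0qFj3yM+DHiB2b4iIOnExNqQW7vFXDQ2z6WnfpoyumNSnrJgh1bEfMxE8rWBNFg0ms+F7Ll9ddh8r84FMpN00F3Ond9zb1k2zpWefvtqqViS3goRbfYJtdH9wgYBmfn11JGkifcIK4UgnccZS4TdfFTpNljylmrjedbCNTSlboMg0Ve6b+NPlAKbEYqXnQVW/prTg1jhk2gjb1HzO1l/t6y8sRFQjXT0j6Isj8O5ZGJ0aV5QZkW6ApWbkIlOAtqiLhXx2UBNg3dyQPvWCW/qO7m5RADMa"/>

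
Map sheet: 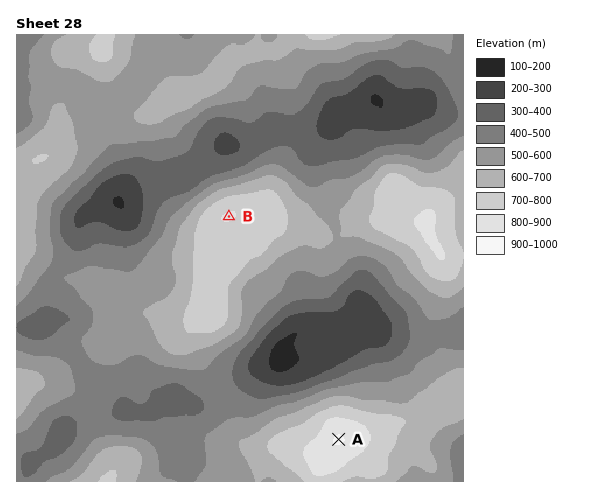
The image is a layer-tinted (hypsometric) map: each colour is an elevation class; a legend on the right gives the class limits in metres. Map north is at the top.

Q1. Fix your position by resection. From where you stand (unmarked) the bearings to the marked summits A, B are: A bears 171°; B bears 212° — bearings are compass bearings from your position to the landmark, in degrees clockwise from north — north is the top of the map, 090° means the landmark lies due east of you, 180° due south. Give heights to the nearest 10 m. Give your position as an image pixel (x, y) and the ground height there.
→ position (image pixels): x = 288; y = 122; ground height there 390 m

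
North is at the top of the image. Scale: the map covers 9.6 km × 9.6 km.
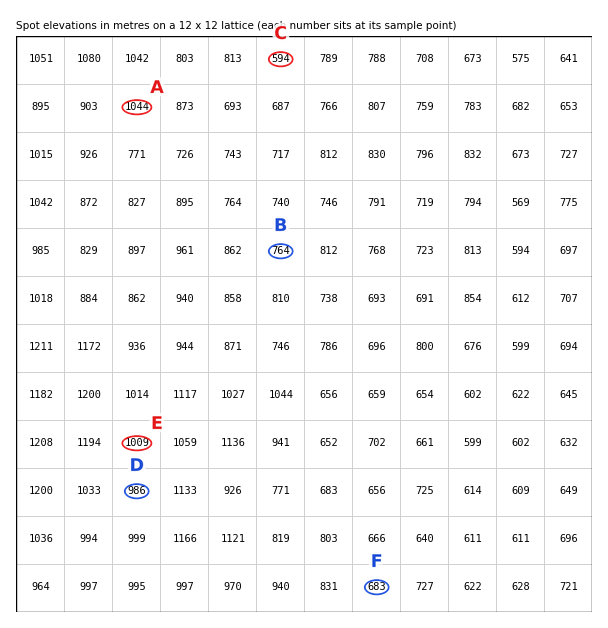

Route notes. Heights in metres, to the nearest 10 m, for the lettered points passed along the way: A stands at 1040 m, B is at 760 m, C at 590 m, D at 990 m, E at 1010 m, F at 680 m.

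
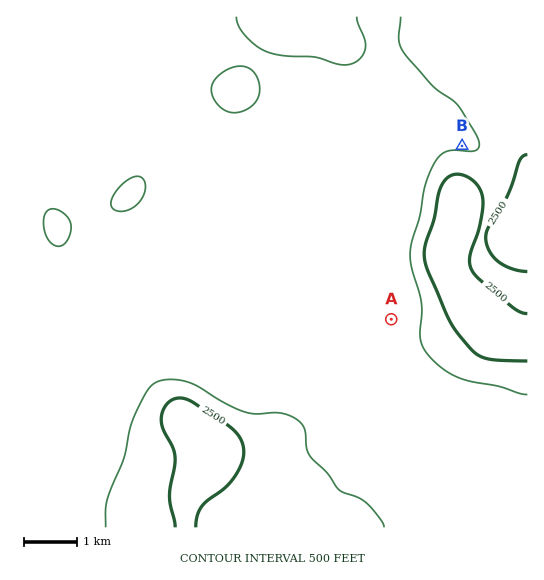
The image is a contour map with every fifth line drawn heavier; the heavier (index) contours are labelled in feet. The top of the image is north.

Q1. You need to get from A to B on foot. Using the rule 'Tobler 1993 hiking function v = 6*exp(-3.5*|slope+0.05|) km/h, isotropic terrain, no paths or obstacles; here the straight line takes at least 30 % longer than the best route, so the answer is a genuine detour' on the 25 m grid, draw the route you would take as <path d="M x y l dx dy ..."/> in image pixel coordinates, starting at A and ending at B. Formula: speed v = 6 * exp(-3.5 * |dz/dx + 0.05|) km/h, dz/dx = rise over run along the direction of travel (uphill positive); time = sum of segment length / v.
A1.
<path d="M391 319l0-17 6-11 0-48 18-37 0-7 20-40 8-8 8-4 3-1 8 0"/>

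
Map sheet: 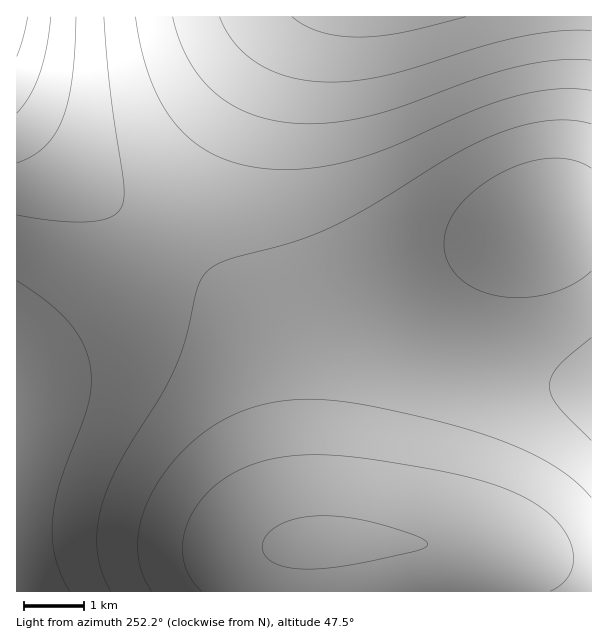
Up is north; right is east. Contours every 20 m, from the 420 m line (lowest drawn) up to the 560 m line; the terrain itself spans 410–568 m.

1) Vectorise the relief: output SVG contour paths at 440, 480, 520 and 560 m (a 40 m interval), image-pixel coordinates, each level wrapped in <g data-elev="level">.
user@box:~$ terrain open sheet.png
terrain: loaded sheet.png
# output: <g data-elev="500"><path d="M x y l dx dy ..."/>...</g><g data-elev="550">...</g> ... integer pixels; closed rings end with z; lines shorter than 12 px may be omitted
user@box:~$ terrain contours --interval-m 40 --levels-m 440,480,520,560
<g data-elev="440"><path d="M202 591l-9-9-6-10-4-12-1-12 2-12 4-14 6-12 8-12 22-19 25-13 30-8 36-3 51 4 86 14 45 13 34 15 16 11 12 12 8 12 5 13 1 12-3 12-8 11-12 7"/><path d="M51 17l-5 31-7 27-10 21-12 17"/></g><g data-elev="480"><path d="M111 591l-9-19-5-23 0-22 6-24 7-20 10-22 41-65 13-25 11-32 12-51 4-9 6-8 8-5 12-6 66-18 40-16 42-23 79-48 44-22 27-8 24-4 23-1 19 4"/><path d="M591 338l-33 28-7 11-2 9 2 9 6 10 34 35"/><path d="M104 17l7 76 13 90 0 14-2 9-5 7-6 4-21 5-33-1-40-6"/></g><g data-elev="520"><path d="M173 17l6 21 9 21 12 18 13 14 17 13 18 9 19 6 23 4 33 0 36-5 37-10 78-29 39-11 42-8 36 0"/></g><g data-elev="560"><path d="M292 17l13 8 15 7 18 4 21 1 42-4 65-16"/></g>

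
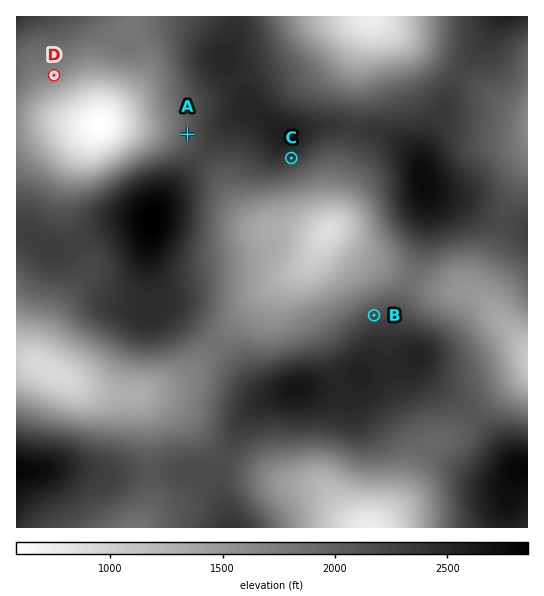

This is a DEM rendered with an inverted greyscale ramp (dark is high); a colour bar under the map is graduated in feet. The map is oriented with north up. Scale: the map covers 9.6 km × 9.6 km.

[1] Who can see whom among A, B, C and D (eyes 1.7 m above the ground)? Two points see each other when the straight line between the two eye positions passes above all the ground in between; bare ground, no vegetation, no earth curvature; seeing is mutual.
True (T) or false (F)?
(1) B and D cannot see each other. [T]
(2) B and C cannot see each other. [F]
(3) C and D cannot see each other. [T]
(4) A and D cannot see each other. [F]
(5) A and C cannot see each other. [T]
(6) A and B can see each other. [F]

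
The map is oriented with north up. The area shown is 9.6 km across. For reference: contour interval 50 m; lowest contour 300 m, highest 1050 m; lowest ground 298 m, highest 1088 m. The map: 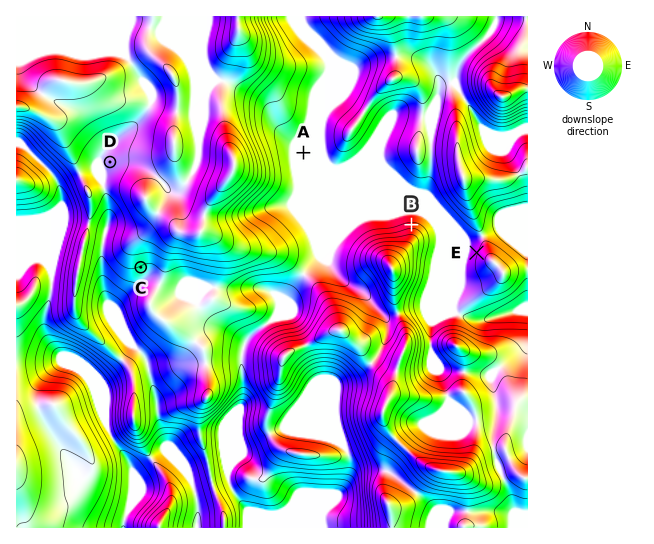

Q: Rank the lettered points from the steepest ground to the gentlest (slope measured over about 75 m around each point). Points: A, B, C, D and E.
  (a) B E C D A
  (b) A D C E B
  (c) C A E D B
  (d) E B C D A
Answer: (a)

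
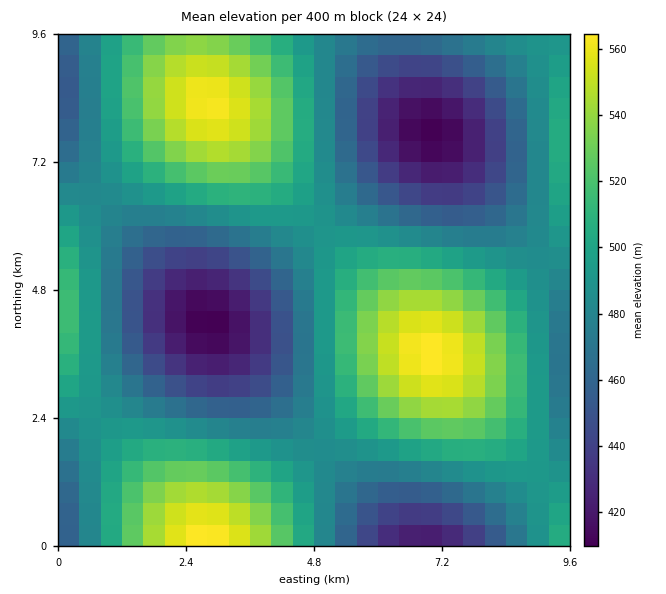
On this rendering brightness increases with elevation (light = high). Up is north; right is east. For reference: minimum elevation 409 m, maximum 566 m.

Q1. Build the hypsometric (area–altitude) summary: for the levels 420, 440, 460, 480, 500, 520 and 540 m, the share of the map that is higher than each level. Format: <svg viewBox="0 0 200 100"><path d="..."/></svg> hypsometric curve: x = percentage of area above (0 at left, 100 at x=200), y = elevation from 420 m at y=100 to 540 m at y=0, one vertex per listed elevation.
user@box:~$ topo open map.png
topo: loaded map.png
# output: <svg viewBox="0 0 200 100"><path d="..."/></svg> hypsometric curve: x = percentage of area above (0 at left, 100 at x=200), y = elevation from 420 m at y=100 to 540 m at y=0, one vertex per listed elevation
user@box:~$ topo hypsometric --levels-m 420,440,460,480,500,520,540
<svg viewBox="0 0 200 100"><path d="M193 100l-17-17-22-16-34-17-51-17-28-16-20-17"/></svg>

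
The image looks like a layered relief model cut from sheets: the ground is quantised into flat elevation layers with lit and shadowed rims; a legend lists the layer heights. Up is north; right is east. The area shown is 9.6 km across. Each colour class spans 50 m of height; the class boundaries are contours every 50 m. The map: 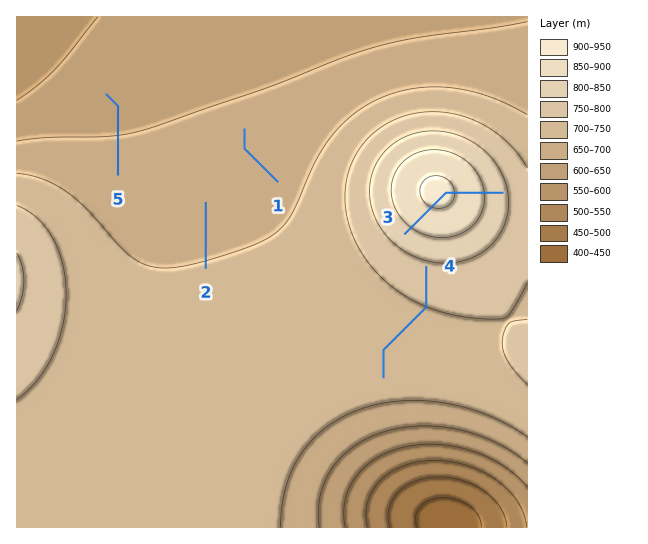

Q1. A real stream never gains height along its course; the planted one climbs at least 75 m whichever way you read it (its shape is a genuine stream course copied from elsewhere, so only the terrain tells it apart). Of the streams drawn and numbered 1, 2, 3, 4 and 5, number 3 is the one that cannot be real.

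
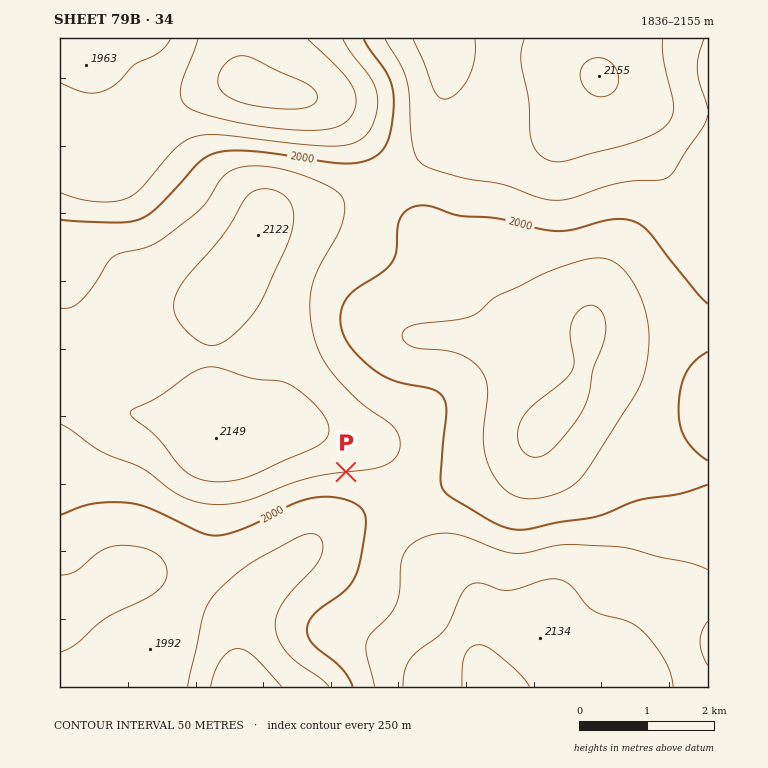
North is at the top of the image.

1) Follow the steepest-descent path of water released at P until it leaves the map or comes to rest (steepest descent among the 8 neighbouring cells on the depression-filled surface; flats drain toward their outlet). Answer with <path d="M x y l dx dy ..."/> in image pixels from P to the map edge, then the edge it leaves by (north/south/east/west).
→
<path d="M346 472l0 30-27 27 0 2-3 3 0 2-4 3 0 2-62 61 0 2-5 8 0 5-2 2 0 64-2 2 0 2"/>
exit: south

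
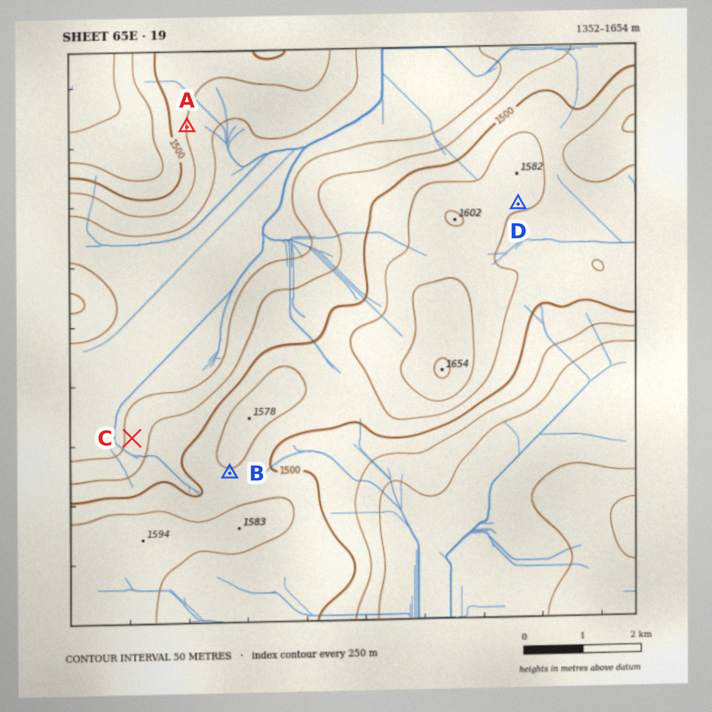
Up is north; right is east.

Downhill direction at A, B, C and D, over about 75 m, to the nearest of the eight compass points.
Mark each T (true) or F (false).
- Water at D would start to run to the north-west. F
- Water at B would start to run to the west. F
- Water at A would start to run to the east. T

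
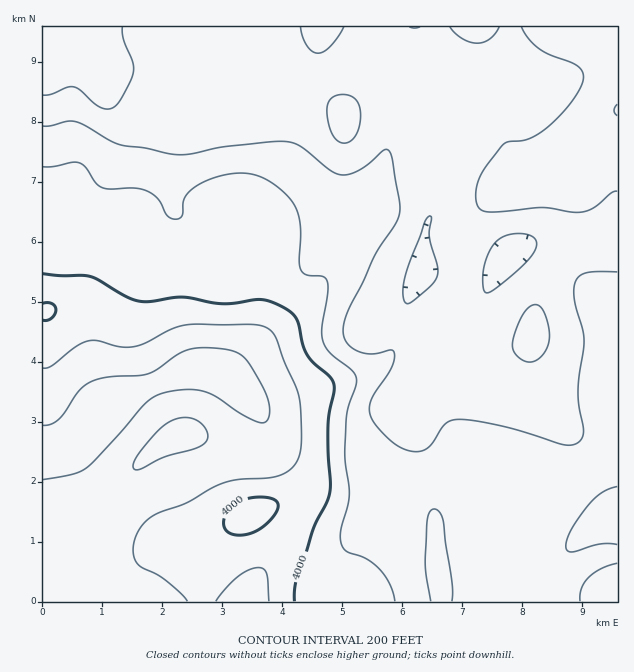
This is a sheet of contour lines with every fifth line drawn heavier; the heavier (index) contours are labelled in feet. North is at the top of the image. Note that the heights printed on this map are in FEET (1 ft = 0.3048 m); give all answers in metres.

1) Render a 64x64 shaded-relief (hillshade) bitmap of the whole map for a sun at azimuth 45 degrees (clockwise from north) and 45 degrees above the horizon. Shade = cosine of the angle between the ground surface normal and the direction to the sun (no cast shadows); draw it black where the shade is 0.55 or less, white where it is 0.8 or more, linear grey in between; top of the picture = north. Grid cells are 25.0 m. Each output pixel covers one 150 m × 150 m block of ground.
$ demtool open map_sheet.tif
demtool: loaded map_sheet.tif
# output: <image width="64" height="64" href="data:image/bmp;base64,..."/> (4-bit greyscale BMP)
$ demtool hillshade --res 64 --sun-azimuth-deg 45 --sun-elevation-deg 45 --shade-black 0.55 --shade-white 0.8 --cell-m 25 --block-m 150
<image width="64" height="64" href="data:image/bmp;base64,Qk12CAAAAAAAAHYAAAAoAAAAQAAAAEAAAAABAAQAAAAAAAAIAAATCwAAEwsAABAAAAAAAAAAAAAAABEREQAiIiIAMzMzAERERABVVVUAZmZmAHd3dwCIiIgAmZmZAKqqqgC7u7sAzMzMAN3d3QDu7u4A////AKq7uYiJmZmZiZmqmHZVVoiZmZh2VWiby7qZiIiIiIiZqru6iImZmZiImZqYdlVniJmZiHZVaKvLupmIiIiIiZqqu7qYiZmYiIiJmZh2ZmeImZmHZlVoq8u6mYiIiJmZq6q7upiIiIh3d4iIiHdmd3iJmIdmZnmsy6qZiIiJmZqrqru6mIiIh3d3eIiHd3d3d4iId2ZmebzLqpmZiJmZmqqqq7qYd4d3d3eId3d4h3ZneId2ZneJvLupmZmZmZmZmZqruph3d3eIiIh3d4iIdmZ3h3d3d4m7uqmZmZmZmZmImqq6mHeIiZmZiHd3iIh3Znd3d3d4iau6mYiIiZmZmIiqqqqYiImaqqmIh4iZmYd3d3iIiIiJq6qZiIiZmZmYiKqqqpiImau7qpiImaqpmId3eIiIiJqrqpmZmZmZmZmIqru6mIiau7u6mZqru7qph2ZniIiJmquqqZmZmZmZmZm7u7qYeJq7u6qqu83dzLqXVVeIiJmau7qqqqqqqpmZqru7uod3iaqqqqu83u7cuoZDRoiJmaq7uqqqqqqpmZqqu7uph3eJmZmaq8ze7cy6hTJGeImZqquqqqqqmZmZmqq7uqmIeIiIiImavN3cupl0IkaImZmaqqqqmZmZmZmZqqqqqZiIiYh3eImrzMuoh2QiR4mIiJqqqpmZmZiIiZmZqqqqmYiZiHd3iau8uod2UyNXiId4mqqpmZmIiIiJmZmZqqqZmZmYiImau8y6hmZTI1eIdneaqpmYiIh3iJmqqomaqqmZmZmZq8zN3Ll2VVMzVnZVZ5qpmIh3d3eImqqqeJqqmZmZmqvN3u3cuWVVVDNFVUVomqmHd3d3eImqu6qIqqqZmZmqvN7u7cuoZVZUM0VURXmqmHZmZmd4mqu7qomqqZmJmavN7u7cupdVVmVERVVWiqqXZmZmd4iau7uqmqqpiIiZq8zd3cupdlRWZVRVZniauodmZ3d4iaq7u6qaqpiIiImrvMzMuph1RFZlVFZ3iau6l3d4iIiZq7u6qpqpmHd3iJqru7qph2VEVVQzRWeJq7qYeIiIiZmru7qqmamHdmZ4maqqqZiGVEREMhEkZ4iaupiImZmZmqu7uqmJmYdmVmeJmZmYiHZUQzIhABNXiImqqZmamZmaq7u6mYiZh2ZWZ4iIiId3ZlRDMhAAE1eIiJqqmaqpmZq7zLqZiIiHZmZneHd2ZmZVVEMyIRI0aJiImqqqqqmYmrzMupmImId2Znd3dlVERFVUQzMzM0aJqYeJqqqqqYiazdy6mYmZh3Znd3dlRDM0RERDNERFZ5u6h4mru6qZiZvN3bqZmamYd3d3d2VDMzRERDNEVVZoq7uYibu7qpiJq97tuqqqqph3d3d3dlRERVVEM0VmZniry6mau7uqmIms3ty6qqqqmHd3d3d2ZlZmZlREVmZneKvLupq7u6qZmbzd3LqqqqmYd3d3iHd3Z3eHdlVnd3d4mru6qqu6qpmavN3LqZmZiIh3d3eIiHd4iJiHZneId3eJq7qpmaqqqpqrzLqYiHd3iHd3eIiIiIiZmYh3eIiHd4mrupiImquqqqu7qYd3d3eIh3d4iIiIiJmpmHeIiIh3eKu6l2eKq6qpqqqYdmZ3iIiId4iIiIiJqqqYh4iJmIiImrqGZomqqpmZmYh3d4iZmYiIiIiIiZqqqpiHiImZiIiaupdniaqpmIiIiIiImZqZmIiIiIiZqrqqmId4iJmZiJqql3eJqZh3d3d4iZqqqZmYiIiImZqruqmYh3eImamYiaqYeImYdmVmZneJqqmZmIiIiImZqru6qYh3d4iaqph4mpmHiHdlRFVVVnmamZiIiIiIiZqru6qYh3d3eJqql3eJmYd3ZlVVVVVVeJmYiIiIiIiJmqq6qYh3d3d4iZmHZWiIh2ZmZ3d3ZVZ4mYiId3iIiIiZmqmYh3Z3d3eImIZVV4iHZneJmph2Z4qZd4d3d3d3d4iIiId2Zmd3ZmeIdlRWiYd3eJq7qYd4q6p3h3d3d3Zmd3d3dmZWZmZVVniHZVeJmIeJq7upiIm7uneIdmZmZmZmZmZmVVZmZURFeIhlV5qpiImquqmImru6d4d2VWZmVVZmZmVVZmZlQ0V5mXVXm7qYiZqqmYmaqql3h2VEVmZVVnd2ZmZmd2VDRomqhlerupiImqqZmZmZmHd3VDRWZmZniIdmZnd3dURXm7qFV6zKmIiaqqmZmJmId3ZDNGd2Z4mZh3d3iIh2VWiruoVXvMqYiaq7qpmYiId3dTI1eId4mqqYd4iIiHZWebzKhmm9ypiJq7u6qZiIh2dlM0aJiJq7qpiImZmYdmeKvMqHes3KmJq7y7qpmIiIZ2VDWJmZqruqmZmqqpiHeJvMy5ib3cqZmru7qpmYiJl3dkRpqpmru6qZmqqqmYiJq8zLqazdupmau7qZmYiImXh2VXq6qqu6qZmqq6qpmZqru7u6vMypiJmqqYiIiIiZiIdmm7uqu7qqmqqqqpmImqq7u7q7uph3iZmYh3d3eIiZh3isy7u7qqqqqqqpmIiJqqqqqpmYh2Z4iId3d3d3d5mYibzcu7uqqpqqqpmYd4mZmqqYiHd2ZniIh2ZmZmZ3mZmazdy7u6qpmZmZmYd3iZmZmYd3d2ZmeIiHZmZmZneZqZrNzLu6qqmZmZmZh2eJqZmZh3d3dmeJmYd2Z3d3d5qqqszLuqqqqZmZmZiHZ4mqmZmHd4h3eImZh3d3d3eI"/>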